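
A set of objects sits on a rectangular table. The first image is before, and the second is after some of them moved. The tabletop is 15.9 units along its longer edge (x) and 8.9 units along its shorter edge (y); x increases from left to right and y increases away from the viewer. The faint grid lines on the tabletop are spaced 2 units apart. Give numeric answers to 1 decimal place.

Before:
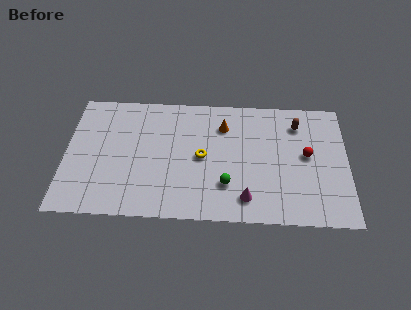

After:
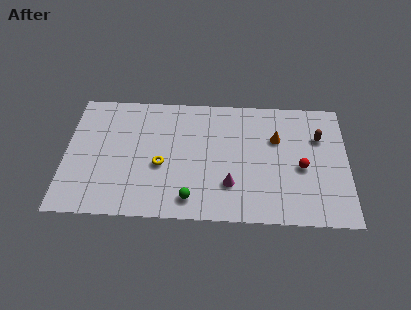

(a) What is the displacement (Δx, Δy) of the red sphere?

(-0.3, -0.9)

From the two frames, the red sphere sits at roughly (13.6, 4.8) before and (13.3, 3.9) after.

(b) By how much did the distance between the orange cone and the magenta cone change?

-1.0

Before: roughly 5.3 units apart; after: 4.3. That's 1.0 units closer together.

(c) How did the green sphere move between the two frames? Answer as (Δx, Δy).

(-2.0, -1.1)

The green sphere started near (9.1, 2.5) and ended near (7.1, 1.4).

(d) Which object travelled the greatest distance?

the orange cone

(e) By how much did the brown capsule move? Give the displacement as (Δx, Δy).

(1.2, -0.9)

The brown capsule started near (13.1, 7.0) and ended near (14.3, 6.1).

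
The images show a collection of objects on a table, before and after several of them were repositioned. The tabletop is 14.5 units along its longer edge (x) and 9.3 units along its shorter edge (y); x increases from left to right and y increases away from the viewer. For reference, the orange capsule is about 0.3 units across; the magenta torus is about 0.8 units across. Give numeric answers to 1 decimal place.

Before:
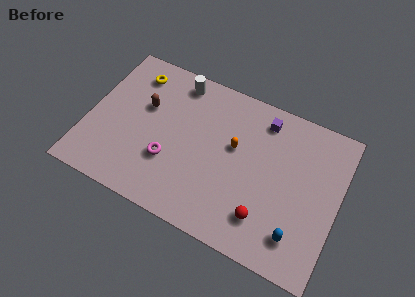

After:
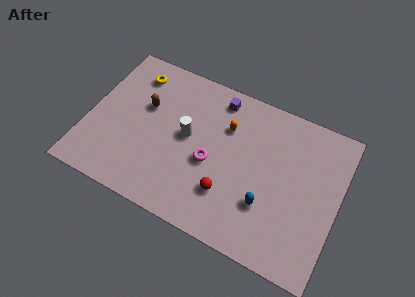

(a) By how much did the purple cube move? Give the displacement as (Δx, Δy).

(-2.7, 0.2)

The purple cube started near (9.8, 7.8) and ended near (7.1, 8.0).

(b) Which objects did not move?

the brown capsule and the yellow torus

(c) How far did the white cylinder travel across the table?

3.3

The white cylinder moved from about (4.7, 8.1) to (5.7, 5.0), a distance of √(1.0² + 3.1²) ≈ 3.3.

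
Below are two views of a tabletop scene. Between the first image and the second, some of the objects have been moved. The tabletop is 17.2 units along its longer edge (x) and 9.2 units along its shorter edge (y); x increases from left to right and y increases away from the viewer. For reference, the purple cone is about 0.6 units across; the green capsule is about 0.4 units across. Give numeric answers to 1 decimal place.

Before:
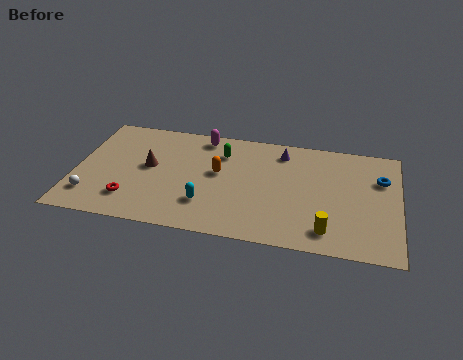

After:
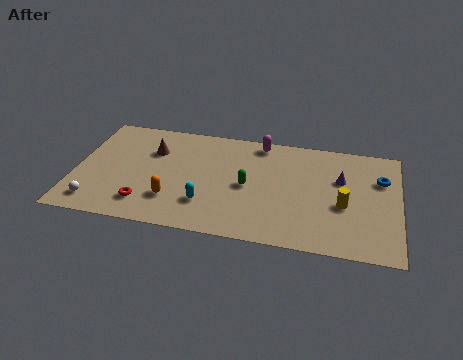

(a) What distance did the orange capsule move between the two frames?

3.5

From (7.6, 5.2) to (5.3, 2.5), the orange capsule covered √(2.3² + 2.7²) ≈ 3.5 units.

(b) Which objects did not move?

the blue torus and the cyan capsule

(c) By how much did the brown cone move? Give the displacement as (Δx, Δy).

(0.1, 1.4)

The brown cone was at about (3.9, 5.0) and moved to about (4.0, 6.4).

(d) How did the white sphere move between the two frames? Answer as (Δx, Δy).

(0.3, -0.5)

The white sphere was at about (1.0, 2.0) and moved to about (1.3, 1.5).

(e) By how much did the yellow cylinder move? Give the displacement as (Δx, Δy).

(0.8, 2.2)

From the two frames, the yellow cylinder sits at roughly (13.5, 1.6) before and (14.3, 3.8) after.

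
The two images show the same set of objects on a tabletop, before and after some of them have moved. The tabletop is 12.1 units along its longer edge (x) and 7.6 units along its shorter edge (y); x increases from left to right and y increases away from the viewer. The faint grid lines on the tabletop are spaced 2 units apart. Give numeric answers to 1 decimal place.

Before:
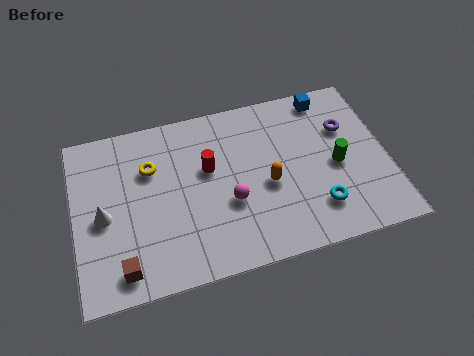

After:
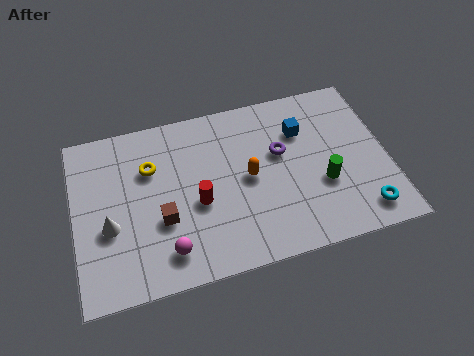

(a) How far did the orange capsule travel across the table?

0.9

The orange capsule moved from about (7.4, 3.3) to (6.7, 3.8), a distance of √(0.7² + 0.5²) ≈ 0.9.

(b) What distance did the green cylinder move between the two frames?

0.9

From (10.1, 3.5) to (9.5, 2.8), the green cylinder covered √(0.6² + 0.7²) ≈ 0.9 units.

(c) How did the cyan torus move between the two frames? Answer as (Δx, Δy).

(1.7, -0.6)

The cyan torus started near (9.2, 1.8) and ended near (10.9, 1.2).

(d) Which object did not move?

the yellow torus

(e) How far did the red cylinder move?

1.5

The red cylinder was near (5.2, 4.6) before and (4.7, 3.2) after, so it travelled √(0.5² + 1.4²) ≈ 1.5 units.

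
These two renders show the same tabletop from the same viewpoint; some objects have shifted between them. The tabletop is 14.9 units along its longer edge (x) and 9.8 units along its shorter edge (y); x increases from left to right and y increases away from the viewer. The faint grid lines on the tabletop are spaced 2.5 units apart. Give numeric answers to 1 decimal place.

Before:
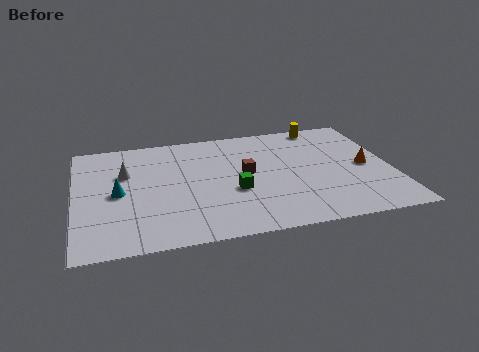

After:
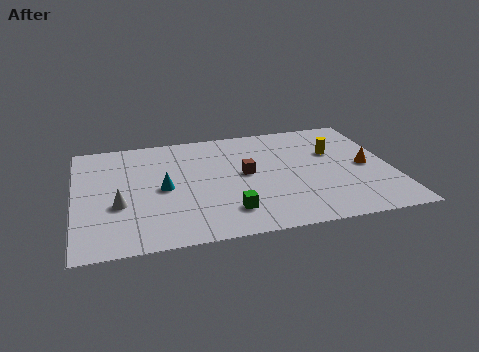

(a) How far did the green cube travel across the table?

1.7

The green cube moved from about (7.4, 3.8) to (7.0, 2.1), a distance of √(0.4² + 1.7²) ≈ 1.7.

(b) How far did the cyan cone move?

2.1

From (2.0, 4.7) to (4.1, 4.7), the cyan cone covered √(2.1² + 0.0²) ≈ 2.1 units.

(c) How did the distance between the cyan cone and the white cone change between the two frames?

+0.6

The distance was about 1.7 in the first image and 2.3 in the second, so they moved 0.6 units further apart.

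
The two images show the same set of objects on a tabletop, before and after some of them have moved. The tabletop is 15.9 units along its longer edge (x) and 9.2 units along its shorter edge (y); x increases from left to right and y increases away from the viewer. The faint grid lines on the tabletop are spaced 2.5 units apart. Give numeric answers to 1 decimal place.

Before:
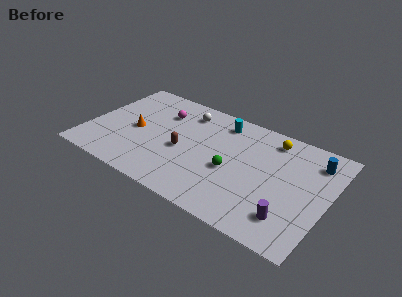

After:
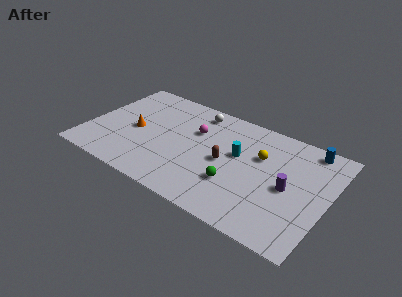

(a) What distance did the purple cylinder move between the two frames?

2.3

The purple cylinder moved from about (13.8, 2.0) to (13.4, 4.3), a distance of √(0.4² + 2.3²) ≈ 2.3.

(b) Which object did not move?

the orange cone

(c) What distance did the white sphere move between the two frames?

0.8

The white sphere moved from about (6.0, 7.5) to (6.7, 7.9), a distance of √(0.7² + 0.4²) ≈ 0.8.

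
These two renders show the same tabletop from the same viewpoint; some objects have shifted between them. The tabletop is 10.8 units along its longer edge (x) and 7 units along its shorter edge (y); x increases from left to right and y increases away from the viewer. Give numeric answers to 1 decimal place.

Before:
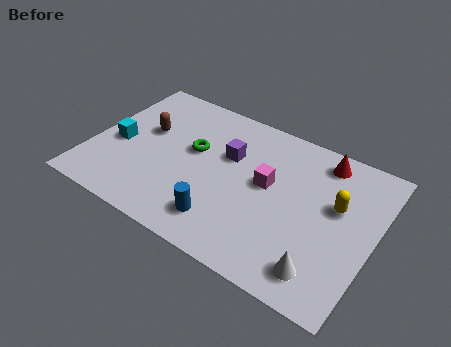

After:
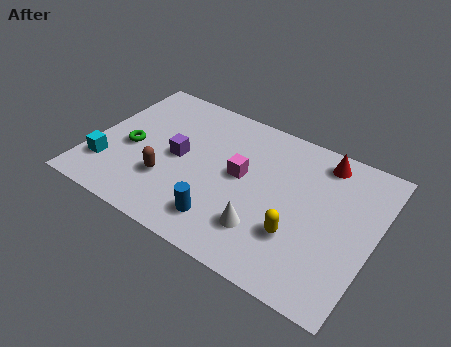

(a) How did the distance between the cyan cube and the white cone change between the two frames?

-2.3

The distance was about 8.4 in the first image and 6.1 in the second, so they moved 2.3 units closer together.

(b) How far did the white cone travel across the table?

2.4

The white cone moved from about (9.2, 1.2) to (6.9, 1.8), a distance of √(2.3² + 0.6²) ≈ 2.4.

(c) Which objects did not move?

the blue cylinder and the red cone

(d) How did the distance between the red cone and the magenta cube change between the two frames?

+0.8

The distance was about 2.8 in the first image and 3.6 in the second, so they moved 0.8 units further apart.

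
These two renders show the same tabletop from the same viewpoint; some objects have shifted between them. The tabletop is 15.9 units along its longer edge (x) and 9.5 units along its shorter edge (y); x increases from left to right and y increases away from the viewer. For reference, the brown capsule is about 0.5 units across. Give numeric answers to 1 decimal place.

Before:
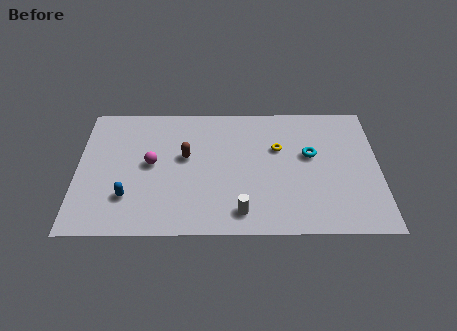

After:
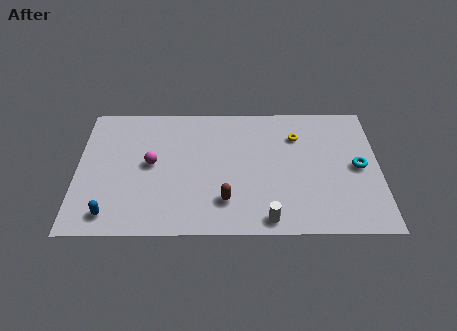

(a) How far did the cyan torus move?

2.7

The cyan torus was near (12.3, 5.6) before and (14.8, 4.7) after, so it travelled √(2.5² + 0.9²) ≈ 2.7 units.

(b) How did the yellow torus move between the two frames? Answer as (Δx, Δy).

(1.0, 0.9)

The yellow torus started near (10.6, 6.1) and ended near (11.6, 7.0).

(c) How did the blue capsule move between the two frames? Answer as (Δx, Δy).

(-0.9, -1.2)

The blue capsule started near (2.7, 2.6) and ended near (1.8, 1.4).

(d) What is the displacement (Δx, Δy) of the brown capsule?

(2.1, -3.2)

The brown capsule was at about (5.7, 5.5) and moved to about (7.8, 2.3).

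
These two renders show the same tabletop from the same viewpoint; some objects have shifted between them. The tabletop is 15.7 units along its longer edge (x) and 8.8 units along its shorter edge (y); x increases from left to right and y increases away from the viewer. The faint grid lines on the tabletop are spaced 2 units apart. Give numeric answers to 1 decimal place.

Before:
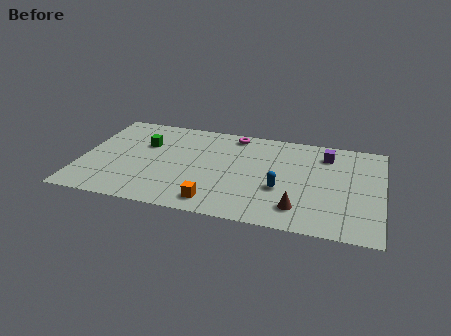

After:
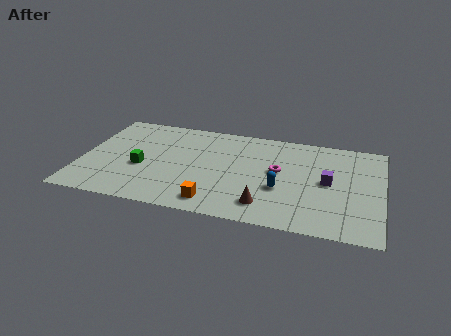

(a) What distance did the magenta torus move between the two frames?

3.8

The magenta torus moved from about (7.8, 7.8) to (10.3, 4.9), a distance of √(2.5² + 2.9²) ≈ 3.8.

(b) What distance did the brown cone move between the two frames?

1.7

The brown cone was near (11.5, 1.8) before and (9.8, 1.7) after, so it travelled √(1.7² + 0.1²) ≈ 1.7 units.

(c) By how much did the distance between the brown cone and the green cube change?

-2.3

The distance was about 9.2 in the first image and 6.9 in the second, so they moved 2.3 units closer together.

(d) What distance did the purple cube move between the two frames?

2.5

The purple cube was near (12.7, 7.0) before and (12.9, 4.5) after, so it travelled √(0.2² + 2.5²) ≈ 2.5 units.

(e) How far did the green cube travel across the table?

2.2

The green cube moved from about (3.2, 5.8) to (3.2, 3.6), a distance of √(0.0² + 2.2²) ≈ 2.2.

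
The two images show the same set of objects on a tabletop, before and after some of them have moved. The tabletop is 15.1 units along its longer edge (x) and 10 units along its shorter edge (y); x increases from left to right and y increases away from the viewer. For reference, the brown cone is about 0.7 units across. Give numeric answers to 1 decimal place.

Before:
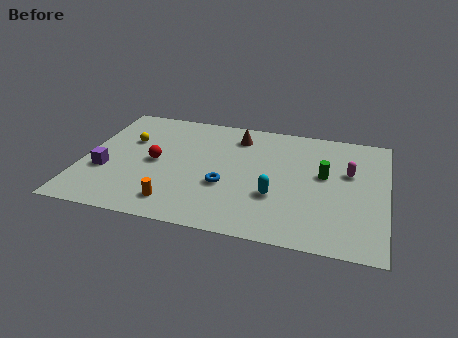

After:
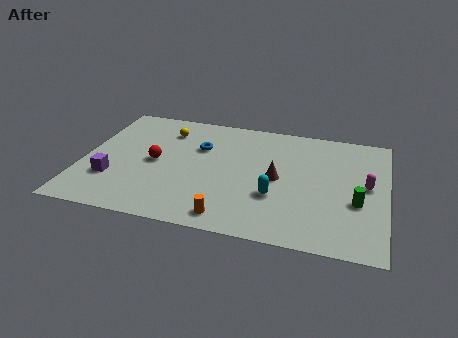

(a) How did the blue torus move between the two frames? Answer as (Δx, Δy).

(-1.5, 3.0)

The blue torus was at about (7.2, 3.7) and moved to about (5.7, 6.7).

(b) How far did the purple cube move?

0.7

The purple cube was near (1.2, 3.6) before and (1.6, 3.0) after, so it travelled √(0.4² + 0.6²) ≈ 0.7 units.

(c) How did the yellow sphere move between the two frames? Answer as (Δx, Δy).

(1.8, 1.3)

From the two frames, the yellow sphere sits at roughly (2.1, 6.5) before and (3.9, 7.8) after.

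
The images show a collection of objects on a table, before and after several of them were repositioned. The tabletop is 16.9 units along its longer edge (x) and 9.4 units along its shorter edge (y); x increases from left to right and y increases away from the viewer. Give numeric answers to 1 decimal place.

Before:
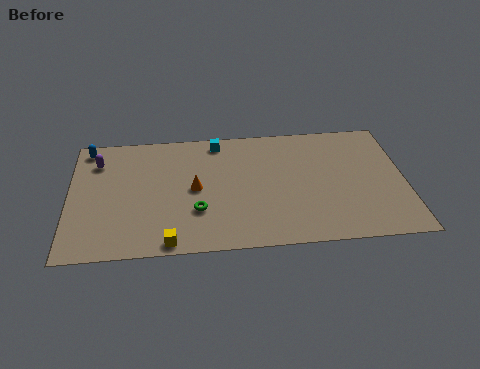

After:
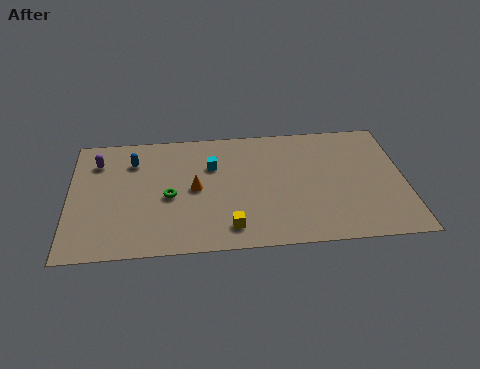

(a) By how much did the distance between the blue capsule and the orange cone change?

-2.6

Before: roughly 6.5 units apart; after: 3.9. That's 2.6 units closer together.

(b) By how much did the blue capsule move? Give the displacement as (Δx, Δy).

(2.3, -1.2)

The blue capsule was at about (0.9, 8.3) and moved to about (3.2, 7.1).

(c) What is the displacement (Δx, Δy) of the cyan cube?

(-0.3, -1.9)

From the two frames, the cyan cube sits at roughly (7.5, 8.3) before and (7.2, 6.4) after.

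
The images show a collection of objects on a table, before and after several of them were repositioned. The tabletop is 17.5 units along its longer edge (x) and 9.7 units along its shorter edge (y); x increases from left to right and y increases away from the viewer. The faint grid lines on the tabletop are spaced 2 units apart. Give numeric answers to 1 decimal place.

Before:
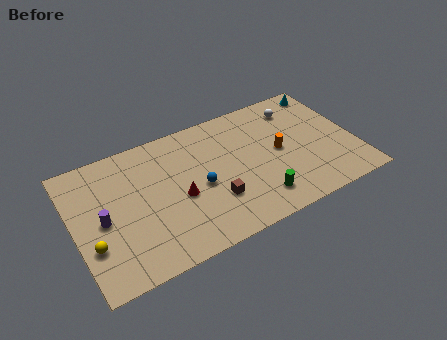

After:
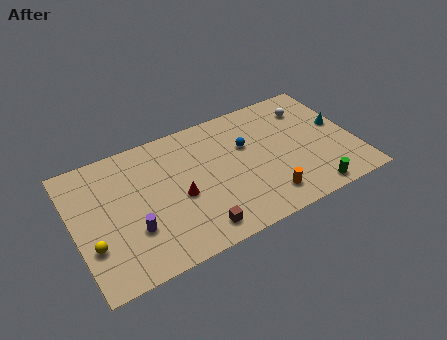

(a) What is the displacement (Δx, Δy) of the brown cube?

(-1.3, -1.6)

From the two frames, the brown cube sits at roughly (8.4, 3.0) before and (7.1, 1.4) after.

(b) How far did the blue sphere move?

3.7

The blue sphere moved from about (7.7, 4.4) to (10.9, 6.2), a distance of √(3.2² + 1.8²) ≈ 3.7.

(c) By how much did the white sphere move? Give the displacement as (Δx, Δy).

(0.7, -0.3)

The white sphere was at about (14.4, 7.8) and moved to about (15.1, 7.5).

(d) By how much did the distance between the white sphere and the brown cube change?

+2.4

Before: roughly 7.7 units apart; after: 10.1. That's 2.4 units further apart.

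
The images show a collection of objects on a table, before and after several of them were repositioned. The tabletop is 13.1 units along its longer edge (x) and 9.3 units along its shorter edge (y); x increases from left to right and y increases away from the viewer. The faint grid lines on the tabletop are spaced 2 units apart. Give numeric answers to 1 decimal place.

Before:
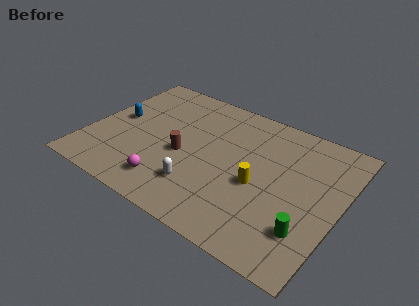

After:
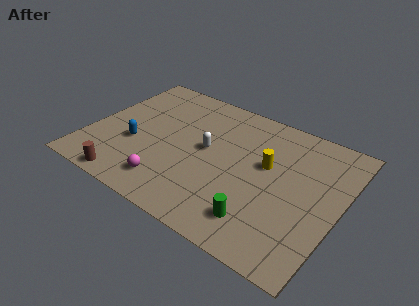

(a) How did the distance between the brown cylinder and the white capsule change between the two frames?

+3.3

They were about 2.1 units apart before and 5.4 after — 3.3 units further apart.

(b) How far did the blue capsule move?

1.8

The blue capsule was near (1.3, 4.9) before and (2.5, 3.5) after, so it travelled √(1.2² + 1.4²) ≈ 1.8 units.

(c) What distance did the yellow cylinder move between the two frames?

1.5

From (9.0, 4.0) to (9.2, 5.5), the yellow cylinder covered √(0.2² + 1.5²) ≈ 1.5 units.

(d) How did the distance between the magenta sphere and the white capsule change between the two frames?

+2.0

Before: roughly 1.6 units apart; after: 3.6. That's 2.0 units further apart.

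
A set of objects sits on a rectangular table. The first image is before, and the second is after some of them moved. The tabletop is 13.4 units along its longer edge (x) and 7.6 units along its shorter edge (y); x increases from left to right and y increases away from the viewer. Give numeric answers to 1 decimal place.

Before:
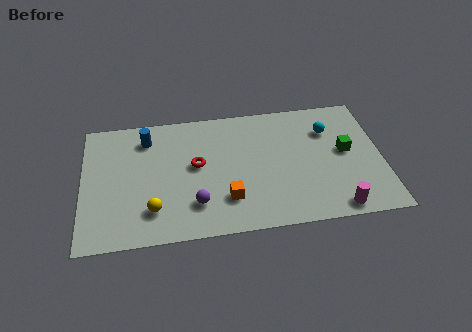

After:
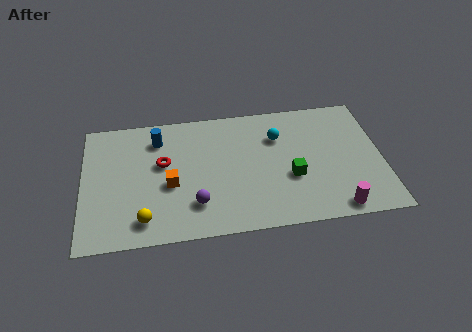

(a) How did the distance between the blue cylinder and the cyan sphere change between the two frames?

-2.8

They were about 8.2 units apart before and 5.4 after — 2.8 units closer together.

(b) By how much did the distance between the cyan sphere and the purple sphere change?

-1.9

They were about 7.1 units apart before and 5.2 after — 1.9 units closer together.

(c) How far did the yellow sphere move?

0.6

The yellow sphere was near (3.1, 1.8) before and (2.7, 1.3) after, so it travelled √(0.4² + 0.5²) ≈ 0.6 units.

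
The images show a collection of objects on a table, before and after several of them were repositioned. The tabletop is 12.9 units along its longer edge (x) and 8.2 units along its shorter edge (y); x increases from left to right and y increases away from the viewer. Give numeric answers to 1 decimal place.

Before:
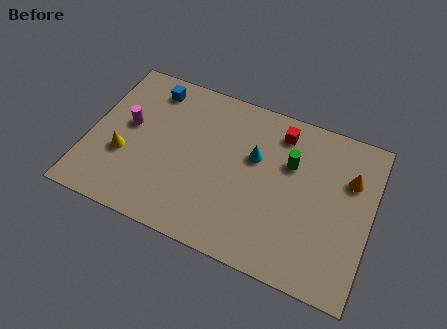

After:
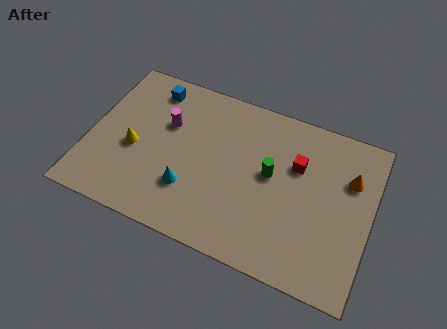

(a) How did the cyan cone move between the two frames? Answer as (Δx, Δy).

(-2.7, -2.7)

From the two frames, the cyan cone sits at roughly (7.5, 5.1) before and (4.8, 2.4) after.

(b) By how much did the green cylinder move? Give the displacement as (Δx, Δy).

(-0.8, -0.9)

The green cylinder was at about (9.1, 5.4) and moved to about (8.3, 4.5).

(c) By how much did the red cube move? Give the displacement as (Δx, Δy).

(0.9, -1.4)

From the two frames, the red cube sits at roughly (8.5, 6.8) before and (9.4, 5.4) after.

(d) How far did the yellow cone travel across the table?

0.6

The yellow cone moved from about (1.7, 3.0) to (2.1, 3.5), a distance of √(0.4² + 0.5²) ≈ 0.6.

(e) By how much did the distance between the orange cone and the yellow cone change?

-0.5

Before: roughly 10.4 units apart; after: 9.9. That's 0.5 units closer together.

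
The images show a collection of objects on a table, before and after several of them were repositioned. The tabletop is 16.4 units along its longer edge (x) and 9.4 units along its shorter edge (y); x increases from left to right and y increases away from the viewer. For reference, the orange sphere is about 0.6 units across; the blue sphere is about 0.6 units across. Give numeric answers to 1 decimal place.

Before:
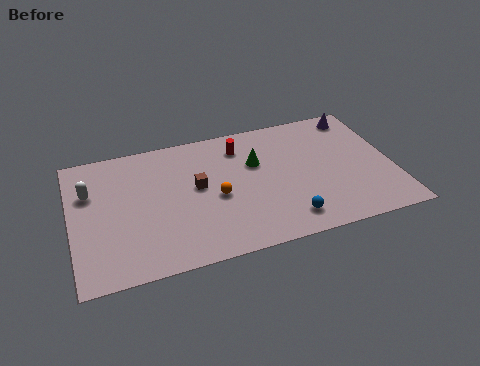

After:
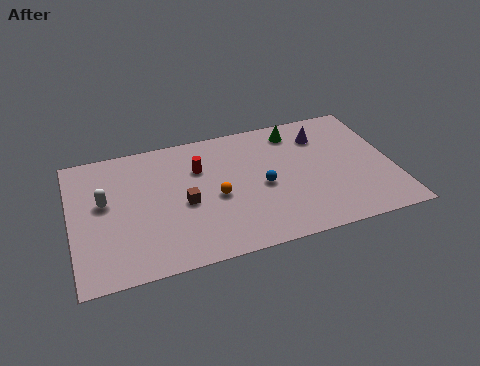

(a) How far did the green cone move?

2.8

From (9.5, 6.1) to (11.7, 7.9), the green cone covered √(2.2² + 1.8²) ≈ 2.8 units.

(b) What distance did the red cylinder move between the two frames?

2.4

The red cylinder was near (8.8, 7.5) before and (6.6, 6.5) after, so it travelled √(2.2² + 1.0²) ≈ 2.4 units.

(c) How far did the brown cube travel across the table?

1.2

From (6.4, 5.2) to (5.7, 4.2), the brown cube covered √(0.7² + 1.0²) ≈ 1.2 units.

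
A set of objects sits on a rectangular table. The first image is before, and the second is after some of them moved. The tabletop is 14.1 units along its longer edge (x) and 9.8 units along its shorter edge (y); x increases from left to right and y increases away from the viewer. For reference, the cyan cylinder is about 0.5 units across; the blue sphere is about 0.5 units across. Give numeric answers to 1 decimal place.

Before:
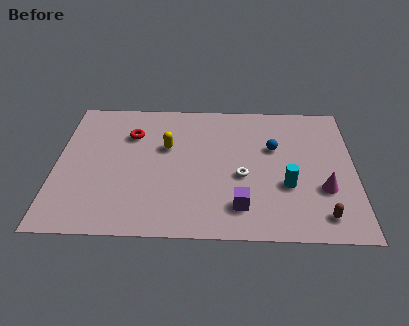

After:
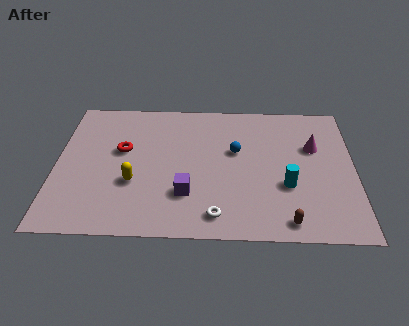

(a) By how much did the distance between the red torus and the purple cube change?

-2.9

Before: roughly 7.2 units apart; after: 4.3. That's 2.9 units closer together.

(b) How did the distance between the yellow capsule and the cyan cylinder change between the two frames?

+0.9

Before: roughly 6.3 units apart; after: 7.2. That's 0.9 units further apart.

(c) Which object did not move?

the cyan cylinder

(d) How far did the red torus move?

1.3

The red torus moved from about (3.5, 7.0) to (3.1, 5.8), a distance of √(0.4² + 1.2²) ≈ 1.3.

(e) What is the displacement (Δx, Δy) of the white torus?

(-1.2, -2.7)

From the two frames, the white torus sits at roughly (8.8, 4.1) before and (7.6, 1.4) after.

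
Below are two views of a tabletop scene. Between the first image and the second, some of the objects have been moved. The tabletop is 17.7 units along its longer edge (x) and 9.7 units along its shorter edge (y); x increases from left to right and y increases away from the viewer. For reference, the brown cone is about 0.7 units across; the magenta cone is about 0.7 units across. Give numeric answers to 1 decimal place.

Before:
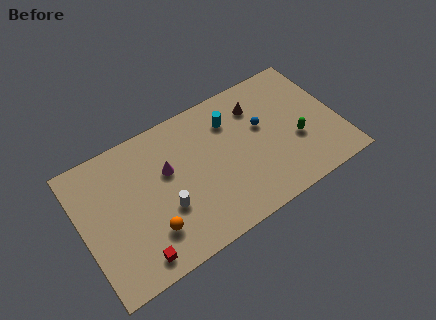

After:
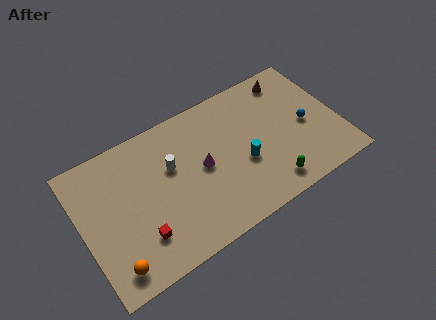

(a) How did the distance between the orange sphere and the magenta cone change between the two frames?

+3.7

They were about 3.9 units apart before and 7.6 after — 3.7 units further apart.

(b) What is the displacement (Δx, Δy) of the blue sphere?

(2.9, -1.3)

The blue sphere started near (12.6, 5.8) and ended near (15.5, 4.5).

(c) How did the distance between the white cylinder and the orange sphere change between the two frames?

+5.0

The distance was about 1.6 in the first image and 6.6 in the second, so they moved 5.0 units further apart.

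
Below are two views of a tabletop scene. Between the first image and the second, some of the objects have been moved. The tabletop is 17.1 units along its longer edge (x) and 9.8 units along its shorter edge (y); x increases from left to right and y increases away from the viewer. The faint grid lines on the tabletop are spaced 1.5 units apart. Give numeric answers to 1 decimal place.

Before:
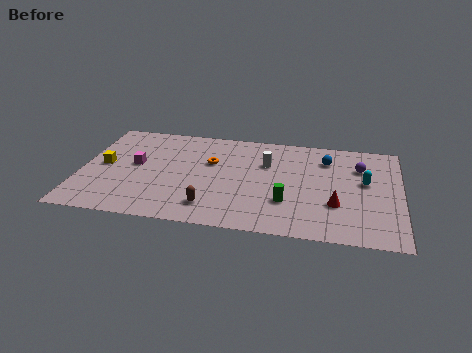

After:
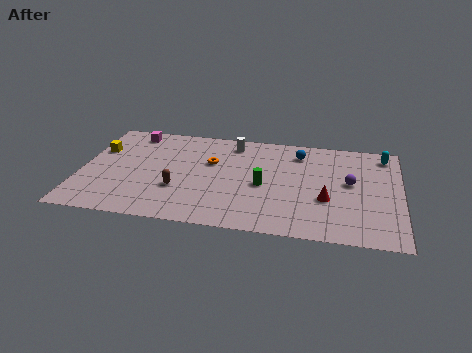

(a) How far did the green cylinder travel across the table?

1.9

From (11.1, 3.0) to (9.8, 4.4), the green cylinder covered √(1.3² + 1.4²) ≈ 1.9 units.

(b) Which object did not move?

the orange torus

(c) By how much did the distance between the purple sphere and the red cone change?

-1.8

They were about 4.0 units apart before and 2.2 after — 1.8 units closer together.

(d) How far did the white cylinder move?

2.5

The white cylinder moved from about (9.9, 6.6) to (8.0, 8.3), a distance of √(1.9² + 1.7²) ≈ 2.5.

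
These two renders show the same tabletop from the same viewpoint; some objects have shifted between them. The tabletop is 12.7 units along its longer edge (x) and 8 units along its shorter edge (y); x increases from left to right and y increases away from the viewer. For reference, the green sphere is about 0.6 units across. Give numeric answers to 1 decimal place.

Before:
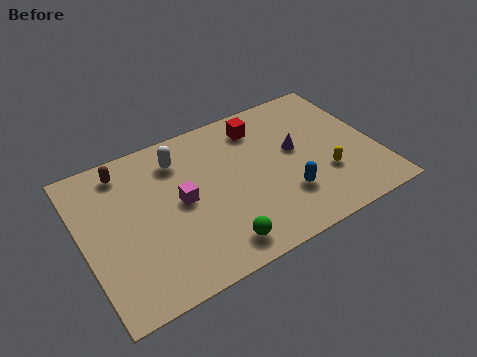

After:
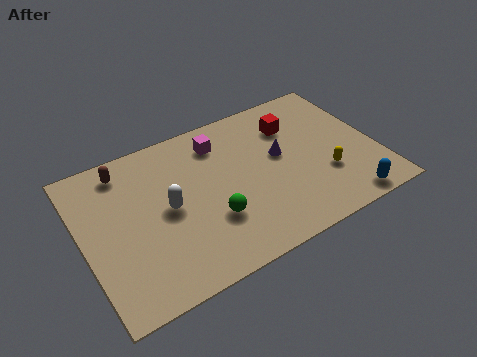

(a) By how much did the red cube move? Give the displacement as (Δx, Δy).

(1.4, -0.6)

The red cube was at about (8.0, 6.5) and moved to about (9.4, 5.9).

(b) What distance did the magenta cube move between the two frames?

3.0

The magenta cube moved from about (4.2, 4.1) to (6.2, 6.4), a distance of √(2.0² + 2.3²) ≈ 3.0.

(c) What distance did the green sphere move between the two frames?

1.4

From (5.3, 1.2) to (5.3, 2.6), the green sphere covered √(0.0² + 1.4²) ≈ 1.4 units.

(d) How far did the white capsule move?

2.4

The white capsule was near (4.4, 6.3) before and (3.6, 4.0) after, so it travelled √(0.8² + 2.3²) ≈ 2.4 units.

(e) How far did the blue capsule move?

2.8

The blue capsule was near (8.5, 2.3) before and (10.9, 0.8) after, so it travelled √(2.4² + 1.5²) ≈ 2.8 units.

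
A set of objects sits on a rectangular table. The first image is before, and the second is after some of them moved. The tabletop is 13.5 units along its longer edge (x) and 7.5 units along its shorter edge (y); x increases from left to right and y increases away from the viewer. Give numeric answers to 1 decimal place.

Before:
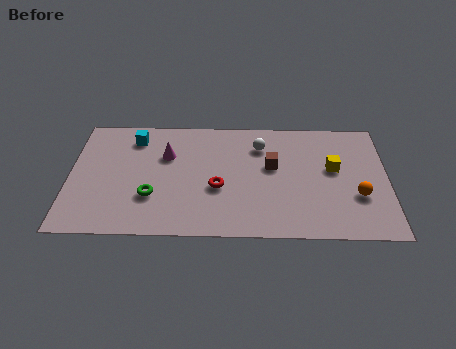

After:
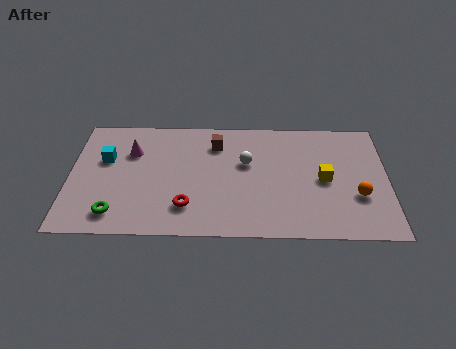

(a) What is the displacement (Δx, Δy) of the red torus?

(-1.3, -1.2)

From the two frames, the red torus sits at roughly (6.3, 3.0) before and (5.0, 1.8) after.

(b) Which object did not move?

the orange sphere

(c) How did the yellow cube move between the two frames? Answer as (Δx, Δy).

(-0.4, -0.7)

From the two frames, the yellow cube sits at roughly (11.2, 4.3) before and (10.8, 3.6) after.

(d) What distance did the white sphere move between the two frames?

1.3

From (8.1, 5.7) to (7.5, 4.6), the white sphere covered √(0.6² + 1.1²) ≈ 1.3 units.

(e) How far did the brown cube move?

2.8

From (8.6, 4.4) to (6.2, 5.8), the brown cube covered √(2.4² + 1.4²) ≈ 2.8 units.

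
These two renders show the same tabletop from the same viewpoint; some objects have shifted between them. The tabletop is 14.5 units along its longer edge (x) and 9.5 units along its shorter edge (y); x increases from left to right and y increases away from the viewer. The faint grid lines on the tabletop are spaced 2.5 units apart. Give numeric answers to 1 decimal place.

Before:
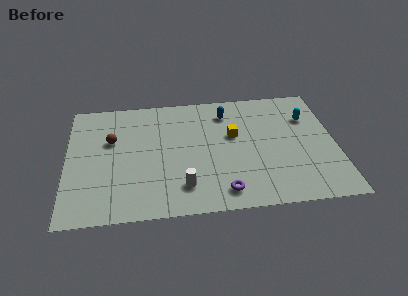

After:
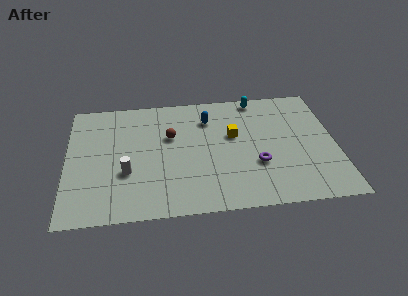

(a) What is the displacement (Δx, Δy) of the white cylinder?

(-3.0, 1.4)

From the two frames, the white cylinder sits at roughly (6.2, 2.0) before and (3.2, 3.4) after.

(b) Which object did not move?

the yellow cube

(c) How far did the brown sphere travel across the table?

3.2

From (2.4, 6.0) to (5.6, 6.0), the brown sphere covered √(3.2² + 0.0²) ≈ 3.2 units.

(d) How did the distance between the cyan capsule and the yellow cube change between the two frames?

-1.0

Before: roughly 4.2 units apart; after: 3.2. That's 1.0 units closer together.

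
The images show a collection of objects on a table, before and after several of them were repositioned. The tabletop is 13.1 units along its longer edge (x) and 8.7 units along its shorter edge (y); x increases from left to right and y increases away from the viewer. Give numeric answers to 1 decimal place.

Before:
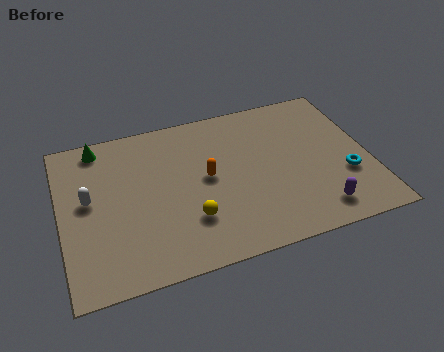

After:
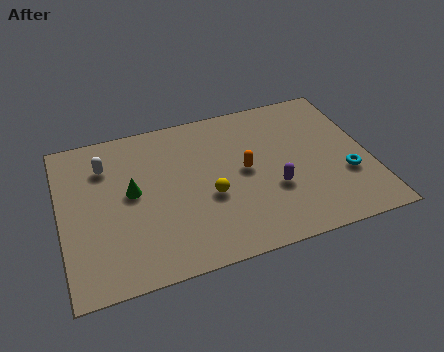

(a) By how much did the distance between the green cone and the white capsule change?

-0.9

Before: roughly 3.0 units apart; after: 2.1. That's 0.9 units closer together.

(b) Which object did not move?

the cyan torus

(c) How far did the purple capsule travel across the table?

2.4

From (10.6, 1.4) to (8.9, 3.1), the purple capsule covered √(1.7² + 1.7²) ≈ 2.4 units.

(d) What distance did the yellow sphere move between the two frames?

1.3

The yellow sphere was near (5.3, 2.5) before and (6.2, 3.5) after, so it travelled √(0.9² + 1.0²) ≈ 1.3 units.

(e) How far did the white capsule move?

1.9

The white capsule moved from about (1.2, 4.8) to (2.0, 6.5), a distance of √(0.8² + 1.7²) ≈ 1.9.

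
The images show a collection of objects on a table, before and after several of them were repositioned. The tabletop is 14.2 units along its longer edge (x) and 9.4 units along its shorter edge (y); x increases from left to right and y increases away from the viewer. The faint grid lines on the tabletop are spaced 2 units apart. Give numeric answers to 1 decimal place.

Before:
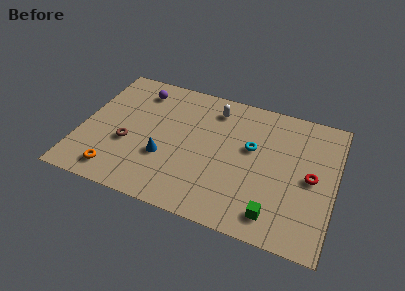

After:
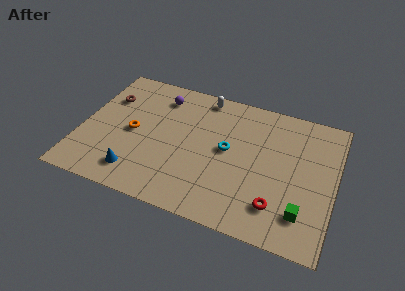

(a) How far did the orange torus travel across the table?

3.2

The orange torus was near (2.3, 1.4) before and (2.9, 4.5) after, so it travelled √(0.6² + 3.1²) ≈ 3.2 units.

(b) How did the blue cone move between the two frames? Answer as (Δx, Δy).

(-1.4, -1.6)

The blue cone was at about (4.8, 3.3) and moved to about (3.4, 1.7).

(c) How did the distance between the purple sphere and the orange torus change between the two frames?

-3.0

The distance was about 6.3 in the first image and 3.3 in the second, so they moved 3.0 units closer together.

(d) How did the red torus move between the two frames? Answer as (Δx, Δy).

(-1.7, -2.5)

The red torus started near (12.9, 4.6) and ended near (11.2, 2.1).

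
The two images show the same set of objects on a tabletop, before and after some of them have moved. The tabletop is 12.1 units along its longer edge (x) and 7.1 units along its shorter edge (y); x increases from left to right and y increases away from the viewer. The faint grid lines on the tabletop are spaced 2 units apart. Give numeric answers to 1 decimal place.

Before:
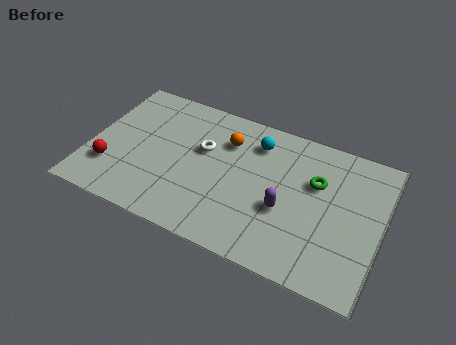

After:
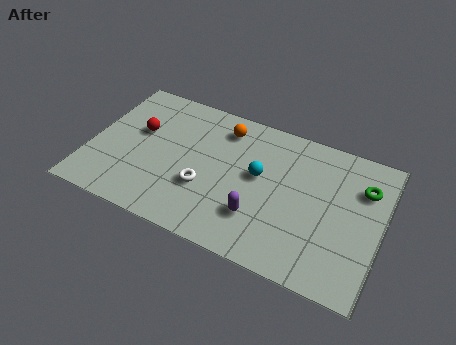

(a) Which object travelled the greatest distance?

the red sphere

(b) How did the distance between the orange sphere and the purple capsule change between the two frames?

+0.6

Before: roughly 3.6 units apart; after: 4.2. That's 0.6 units further apart.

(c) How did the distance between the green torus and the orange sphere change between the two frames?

+2.1

Before: roughly 3.8 units apart; after: 5.9. That's 2.1 units further apart.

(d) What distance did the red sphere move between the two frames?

2.5

From (1.0, 2.0) to (1.9, 4.3), the red sphere covered √(0.9² + 2.3²) ≈ 2.5 units.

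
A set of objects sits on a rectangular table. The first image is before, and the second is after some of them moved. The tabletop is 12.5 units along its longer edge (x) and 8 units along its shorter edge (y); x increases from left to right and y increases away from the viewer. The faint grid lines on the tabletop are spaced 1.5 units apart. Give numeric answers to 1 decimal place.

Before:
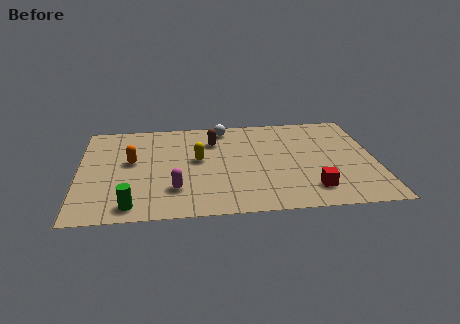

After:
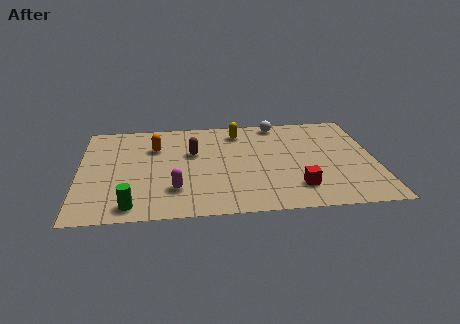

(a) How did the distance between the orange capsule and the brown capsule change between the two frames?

-2.1

They were about 3.8 units apart before and 1.7 after — 2.1 units closer together.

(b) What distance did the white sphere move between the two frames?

2.3

From (6.2, 7.0) to (8.5, 7.2), the white sphere covered √(2.3² + 0.2²) ≈ 2.3 units.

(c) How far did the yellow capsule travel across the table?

2.8

From (5.0, 4.4) to (6.8, 6.6), the yellow capsule covered √(1.8² + 2.2²) ≈ 2.8 units.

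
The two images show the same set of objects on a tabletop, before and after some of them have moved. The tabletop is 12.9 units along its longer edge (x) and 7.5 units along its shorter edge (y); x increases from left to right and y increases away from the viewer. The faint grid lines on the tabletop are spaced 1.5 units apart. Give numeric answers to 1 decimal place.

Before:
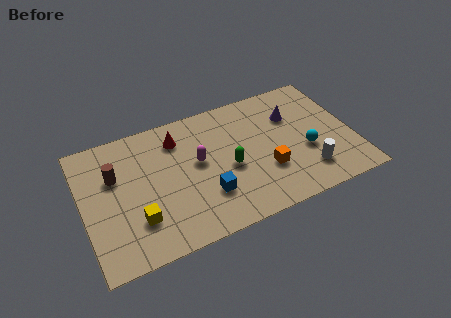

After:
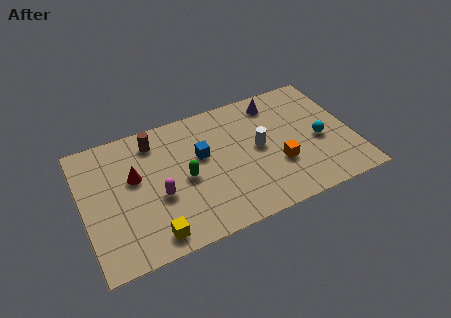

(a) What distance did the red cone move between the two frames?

2.6

The red cone moved from about (4.7, 5.9) to (2.5, 4.5), a distance of √(2.2² + 1.4²) ≈ 2.6.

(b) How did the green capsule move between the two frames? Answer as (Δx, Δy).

(-2.1, 0.2)

The green capsule started near (6.9, 3.3) and ended near (4.8, 3.5).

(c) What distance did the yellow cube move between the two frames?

1.3

From (2.4, 2.1) to (3.0, 1.0), the yellow cube covered √(0.6² + 1.1²) ≈ 1.3 units.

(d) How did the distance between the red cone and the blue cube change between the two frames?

-0.6

Before: roughly 3.8 units apart; after: 3.2. That's 0.6 units closer together.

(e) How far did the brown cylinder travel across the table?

2.4

From (1.6, 4.9) to (3.6, 6.2), the brown cylinder covered √(2.0² + 1.3²) ≈ 2.4 units.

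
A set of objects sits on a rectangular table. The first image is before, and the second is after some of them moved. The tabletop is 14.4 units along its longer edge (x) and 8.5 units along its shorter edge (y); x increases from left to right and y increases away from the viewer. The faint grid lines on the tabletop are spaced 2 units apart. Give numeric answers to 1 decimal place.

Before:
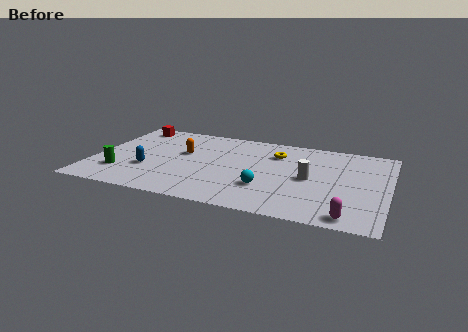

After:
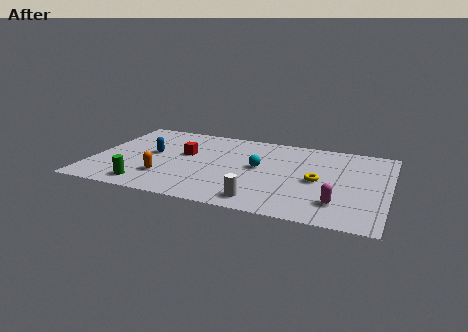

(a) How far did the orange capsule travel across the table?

2.9

The orange capsule was near (4.3, 5.1) before and (3.7, 2.3) after, so it travelled √(0.6² + 2.8²) ≈ 2.9 units.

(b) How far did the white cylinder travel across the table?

3.6

From (10.6, 4.1) to (8.5, 1.2), the white cylinder covered √(2.1² + 2.9²) ≈ 3.6 units.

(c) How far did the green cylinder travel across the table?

1.7

From (1.5, 2.2) to (2.9, 1.2), the green cylinder covered √(1.4² + 1.0²) ≈ 1.7 units.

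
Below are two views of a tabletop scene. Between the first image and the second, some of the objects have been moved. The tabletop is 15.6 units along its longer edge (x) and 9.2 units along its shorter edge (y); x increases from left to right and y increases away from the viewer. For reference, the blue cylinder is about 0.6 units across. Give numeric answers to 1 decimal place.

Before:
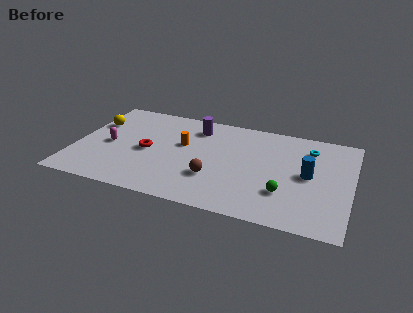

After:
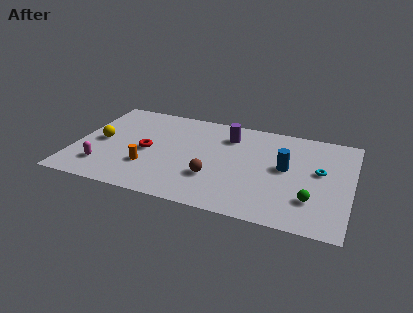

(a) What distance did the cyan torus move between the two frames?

2.1

The cyan torus moved from about (13.1, 7.2) to (13.8, 5.2), a distance of √(0.7² + 2.0²) ≈ 2.1.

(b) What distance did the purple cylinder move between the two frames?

1.9

The purple cylinder moved from about (6.6, 7.4) to (8.5, 7.1), a distance of √(1.9² + 0.3²) ≈ 1.9.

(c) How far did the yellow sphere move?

1.8

The yellow sphere was near (0.9, 6.2) before and (1.4, 4.5) after, so it travelled √(0.5² + 1.7²) ≈ 1.8 units.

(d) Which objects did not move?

the red torus and the brown sphere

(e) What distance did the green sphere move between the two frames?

1.5

The green sphere moved from about (12.0, 2.7) to (13.5, 2.5), a distance of √(1.5² + 0.2²) ≈ 1.5.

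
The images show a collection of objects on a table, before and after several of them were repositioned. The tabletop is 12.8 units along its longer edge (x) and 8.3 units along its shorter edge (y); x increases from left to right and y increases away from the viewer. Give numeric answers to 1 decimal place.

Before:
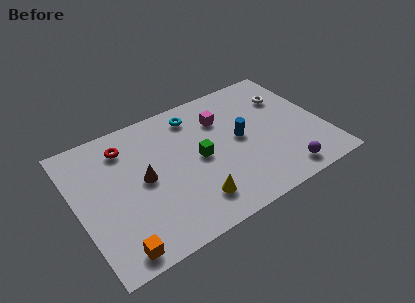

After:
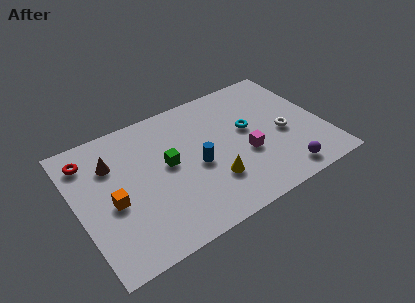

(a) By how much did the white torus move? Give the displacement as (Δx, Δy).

(-0.6, -2.3)

The white torus was at about (11.3, 5.9) and moved to about (10.7, 3.6).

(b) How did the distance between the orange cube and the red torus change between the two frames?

-2.6

The distance was about 5.8 in the first image and 3.2 in the second, so they moved 2.6 units closer together.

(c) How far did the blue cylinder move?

2.5

The blue cylinder was near (8.5, 4.3) before and (6.1, 3.7) after, so it travelled √(2.4² + 0.6²) ≈ 2.5 units.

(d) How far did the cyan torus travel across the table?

3.3

The cyan torus was near (6.5, 6.9) before and (9.0, 4.7) after, so it travelled √(2.5² + 2.2²) ≈ 3.3 units.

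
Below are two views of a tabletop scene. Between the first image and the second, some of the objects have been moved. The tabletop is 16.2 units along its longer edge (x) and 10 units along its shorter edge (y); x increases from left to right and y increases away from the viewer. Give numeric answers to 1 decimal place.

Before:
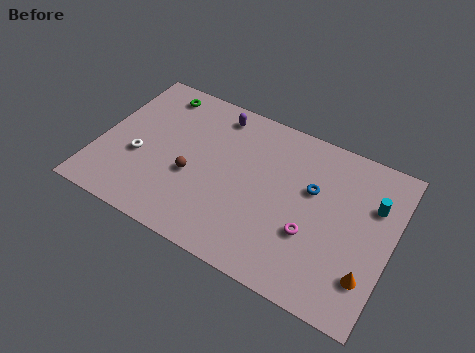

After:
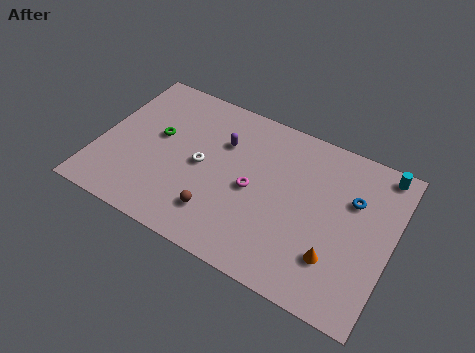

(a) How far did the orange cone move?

1.8

The orange cone was near (15.2, 2.5) before and (13.4, 2.7) after, so it travelled √(1.8² + 0.2²) ≈ 1.8 units.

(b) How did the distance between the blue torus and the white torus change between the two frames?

-1.3

They were about 9.7 units apart before and 8.4 after — 1.3 units closer together.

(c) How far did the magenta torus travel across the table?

3.6

From (12.0, 3.5) to (8.6, 4.7), the magenta torus covered √(3.4² + 1.2²) ≈ 3.6 units.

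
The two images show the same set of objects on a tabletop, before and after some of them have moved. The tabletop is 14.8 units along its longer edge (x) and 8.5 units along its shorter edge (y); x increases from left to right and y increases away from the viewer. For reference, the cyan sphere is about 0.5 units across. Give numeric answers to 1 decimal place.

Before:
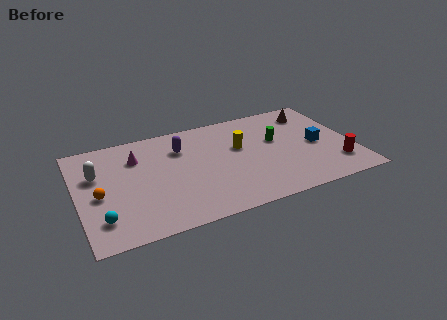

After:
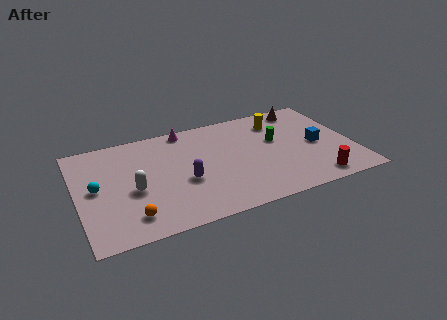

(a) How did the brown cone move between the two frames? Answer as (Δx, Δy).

(-0.4, 0.5)

The brown cone was at about (13.0, 6.9) and moved to about (12.6, 7.4).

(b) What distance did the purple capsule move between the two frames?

2.8

From (5.7, 6.2) to (5.6, 3.4), the purple capsule covered √(0.1² + 2.8²) ≈ 2.8 units.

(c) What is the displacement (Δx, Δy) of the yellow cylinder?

(2.3, 1.5)

The yellow cylinder was at about (8.8, 5.2) and moved to about (11.1, 6.7).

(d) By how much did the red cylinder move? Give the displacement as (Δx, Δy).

(-1.3, -0.9)

The red cylinder started near (13.7, 2.0) and ended near (12.4, 1.1).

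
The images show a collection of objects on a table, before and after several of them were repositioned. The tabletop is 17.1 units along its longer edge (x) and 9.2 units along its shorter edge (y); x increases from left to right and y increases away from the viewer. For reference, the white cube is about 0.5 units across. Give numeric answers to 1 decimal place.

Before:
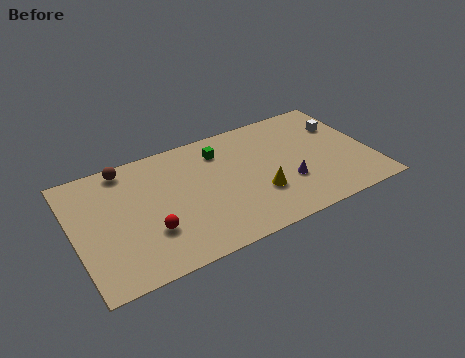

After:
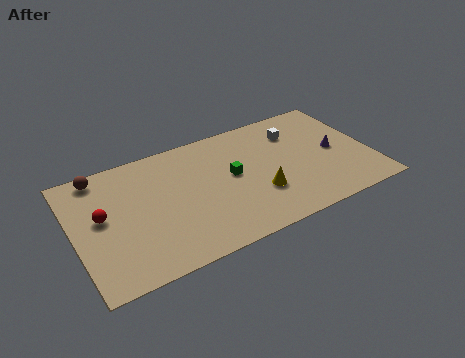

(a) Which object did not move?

the yellow cone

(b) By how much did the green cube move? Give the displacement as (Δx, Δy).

(0.4, -2.2)

The green cube was at about (8.7, 7.2) and moved to about (9.1, 5.0).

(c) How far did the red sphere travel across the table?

3.3

The red sphere moved from about (4.1, 2.9) to (1.6, 5.1), a distance of √(2.5² + 2.2²) ≈ 3.3.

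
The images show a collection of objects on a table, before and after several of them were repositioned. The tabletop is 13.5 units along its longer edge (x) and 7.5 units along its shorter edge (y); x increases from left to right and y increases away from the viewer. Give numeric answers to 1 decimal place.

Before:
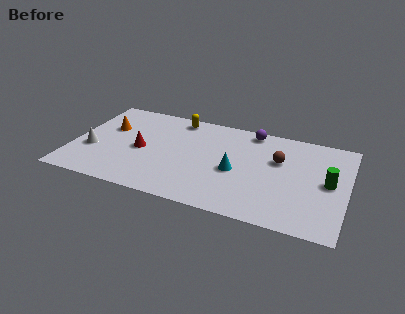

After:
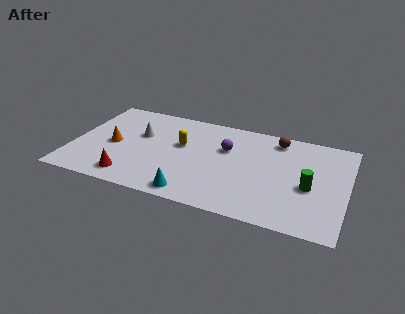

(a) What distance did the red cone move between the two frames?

2.3

The red cone moved from about (3.4, 3.5) to (3.1, 1.2), a distance of √(0.3² + 2.3²) ≈ 2.3.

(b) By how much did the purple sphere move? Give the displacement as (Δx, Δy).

(-1.1, -1.8)

The purple sphere was at about (8.6, 6.7) and moved to about (7.5, 4.9).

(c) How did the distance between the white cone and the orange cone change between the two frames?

-0.4

The distance was about 2.1 in the first image and 1.7 in the second, so they moved 0.4 units closer together.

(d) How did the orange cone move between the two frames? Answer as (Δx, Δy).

(0.4, -1.3)

The orange cone started near (1.6, 4.8) and ended near (2.0, 3.5).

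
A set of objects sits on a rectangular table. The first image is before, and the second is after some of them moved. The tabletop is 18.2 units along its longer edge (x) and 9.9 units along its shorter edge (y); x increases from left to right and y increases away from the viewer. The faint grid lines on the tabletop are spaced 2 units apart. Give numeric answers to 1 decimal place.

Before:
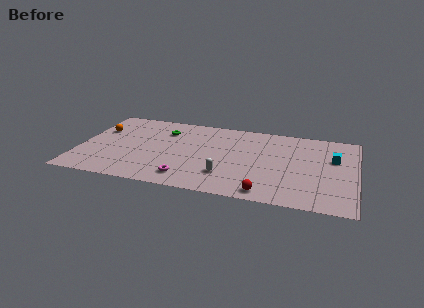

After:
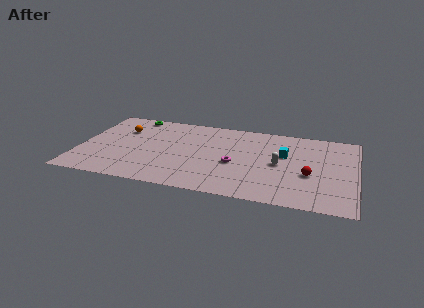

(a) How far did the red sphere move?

3.9

The red sphere moved from about (12.5, 1.1) to (15.2, 3.9), a distance of √(2.7² + 2.8²) ≈ 3.9.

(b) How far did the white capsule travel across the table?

4.0

The white capsule was near (9.8, 2.6) before and (13.2, 4.8) after, so it travelled √(3.4² + 2.2²) ≈ 4.0 units.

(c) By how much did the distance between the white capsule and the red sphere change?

-0.9

Before: roughly 3.1 units apart; after: 2.2. That's 0.9 units closer together.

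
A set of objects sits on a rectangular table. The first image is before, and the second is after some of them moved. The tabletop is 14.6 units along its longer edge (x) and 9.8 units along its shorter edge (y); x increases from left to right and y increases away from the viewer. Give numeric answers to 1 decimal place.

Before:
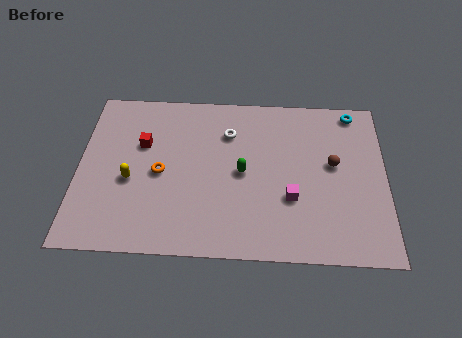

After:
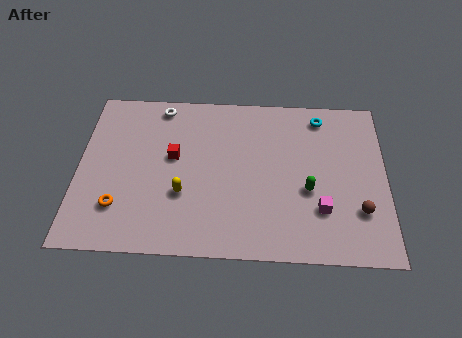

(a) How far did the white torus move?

3.6

The white torus moved from about (7.1, 7.2) to (3.8, 8.7), a distance of √(3.3² + 1.5²) ≈ 3.6.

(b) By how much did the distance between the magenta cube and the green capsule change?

-1.4

They were about 2.7 units apart before and 1.3 after — 1.4 units closer together.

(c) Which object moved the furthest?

the white torus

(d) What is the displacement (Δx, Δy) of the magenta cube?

(1.4, -0.6)

From the two frames, the magenta cube sits at roughly (10.1, 3.4) before and (11.5, 2.8) after.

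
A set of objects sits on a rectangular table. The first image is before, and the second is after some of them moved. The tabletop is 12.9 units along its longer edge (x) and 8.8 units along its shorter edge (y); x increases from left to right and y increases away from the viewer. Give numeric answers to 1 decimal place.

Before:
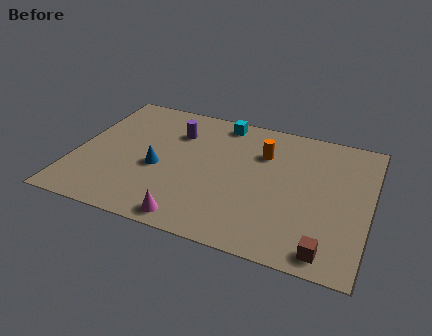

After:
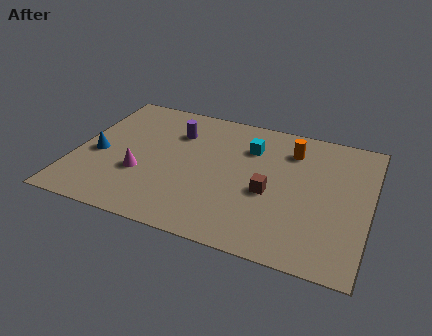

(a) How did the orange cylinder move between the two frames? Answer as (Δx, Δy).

(1.2, 0.6)

From the two frames, the orange cylinder sits at roughly (8.1, 6.2) before and (9.3, 6.8) after.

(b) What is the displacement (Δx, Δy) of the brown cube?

(-2.7, 2.7)

The brown cube was at about (11.3, 1.0) and moved to about (8.6, 3.7).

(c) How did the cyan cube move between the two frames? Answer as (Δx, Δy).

(1.4, -1.4)

The cyan cube was at about (6.1, 7.8) and moved to about (7.5, 6.4).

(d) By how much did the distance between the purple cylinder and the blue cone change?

+1.4

They were about 2.7 units apart before and 4.1 after — 1.4 units further apart.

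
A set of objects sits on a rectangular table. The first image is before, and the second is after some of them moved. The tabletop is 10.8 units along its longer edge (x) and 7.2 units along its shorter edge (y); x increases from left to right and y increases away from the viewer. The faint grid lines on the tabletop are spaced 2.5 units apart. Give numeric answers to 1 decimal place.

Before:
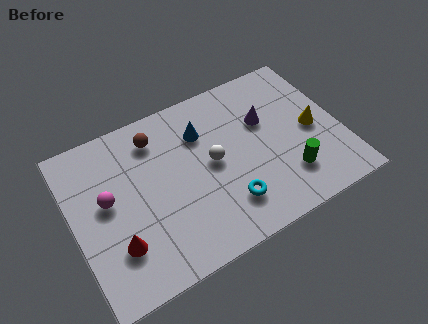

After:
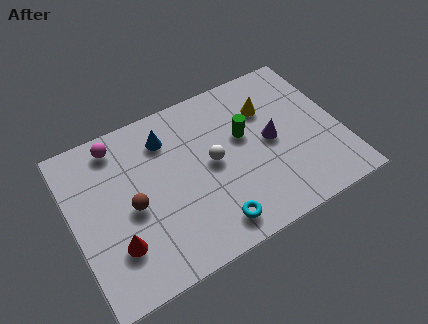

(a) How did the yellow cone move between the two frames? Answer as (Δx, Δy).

(-1.6, 1.7)

The yellow cone was at about (9.7, 3.4) and moved to about (8.1, 5.1).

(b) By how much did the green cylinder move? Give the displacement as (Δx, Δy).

(-1.4, 2.5)

The green cylinder started near (8.4, 1.8) and ended near (7.0, 4.3).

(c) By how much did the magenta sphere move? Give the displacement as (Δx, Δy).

(0.7, 2.2)

The magenta sphere was at about (1.4, 4.0) and moved to about (2.1, 6.2).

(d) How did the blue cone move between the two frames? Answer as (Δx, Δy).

(-1.4, 0.4)

From the two frames, the blue cone sits at roughly (5.4, 5.2) before and (4.0, 5.6) after.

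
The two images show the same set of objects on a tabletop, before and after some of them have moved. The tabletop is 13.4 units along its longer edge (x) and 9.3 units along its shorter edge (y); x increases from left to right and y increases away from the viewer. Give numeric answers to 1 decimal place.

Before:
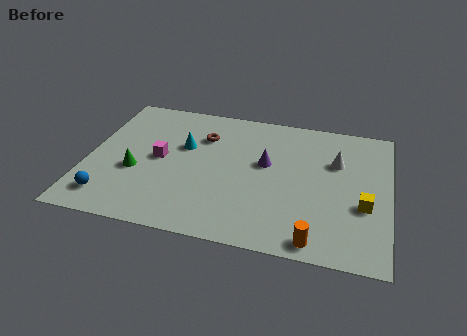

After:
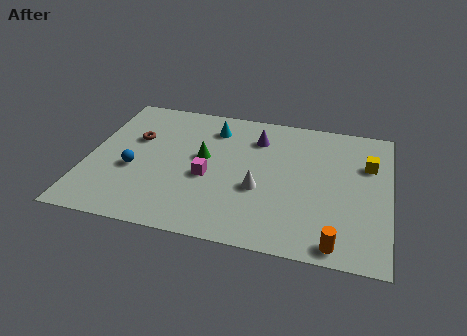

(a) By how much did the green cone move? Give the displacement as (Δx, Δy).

(2.9, 1.6)

From the two frames, the green cone sits at roughly (2.2, 3.6) before and (5.1, 5.2) after.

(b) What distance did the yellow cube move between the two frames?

2.8

The yellow cube was near (12.3, 3.5) before and (12.4, 6.3) after, so it travelled √(0.1² + 2.8²) ≈ 2.8 units.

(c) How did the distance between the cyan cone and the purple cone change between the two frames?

-1.7

They were about 3.7 units apart before and 2.0 after — 1.7 units closer together.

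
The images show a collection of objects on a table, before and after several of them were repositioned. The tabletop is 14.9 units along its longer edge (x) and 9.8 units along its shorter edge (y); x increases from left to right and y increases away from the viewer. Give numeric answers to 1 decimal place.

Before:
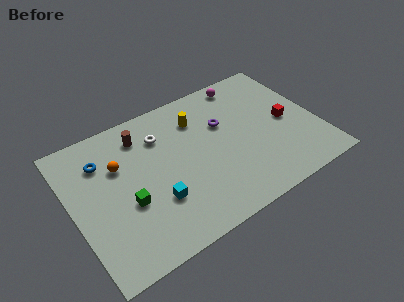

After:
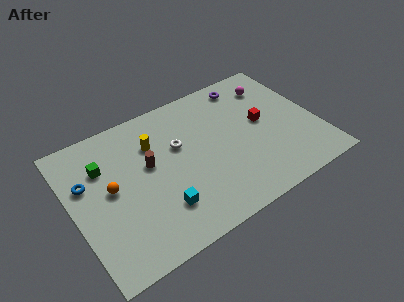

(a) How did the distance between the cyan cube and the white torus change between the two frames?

-0.3

The distance was about 4.3 in the first image and 4.0 in the second, so they moved 0.3 units closer together.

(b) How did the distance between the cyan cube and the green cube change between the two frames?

+3.5

The distance was about 1.7 in the first image and 5.2 in the second, so they moved 3.5 units further apart.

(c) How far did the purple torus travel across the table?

2.9

From (9.4, 6.3) to (11.3, 8.5), the purple torus covered √(1.9² + 2.2²) ≈ 2.9 units.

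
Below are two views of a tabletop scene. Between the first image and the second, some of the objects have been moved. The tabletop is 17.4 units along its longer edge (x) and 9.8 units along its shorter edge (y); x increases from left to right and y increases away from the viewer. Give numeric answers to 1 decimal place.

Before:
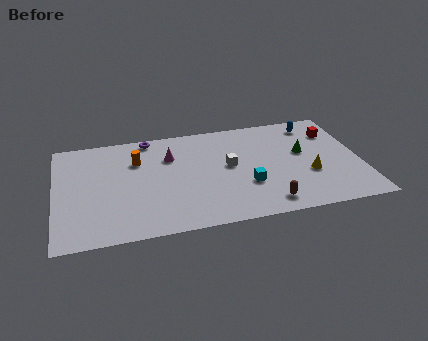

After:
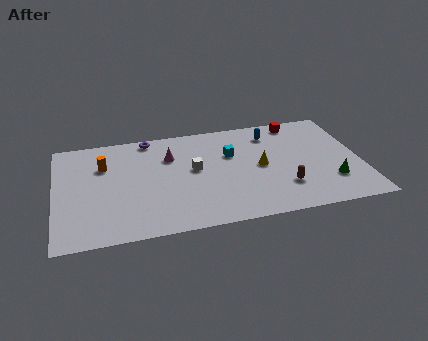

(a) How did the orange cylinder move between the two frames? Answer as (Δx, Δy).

(-1.9, -0.1)

From the two frames, the orange cylinder sits at roughly (4.7, 6.9) before and (2.8, 6.8) after.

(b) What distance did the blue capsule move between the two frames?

2.5

From (15.0, 8.3) to (12.5, 7.9), the blue capsule covered √(2.5² + 0.4²) ≈ 2.5 units.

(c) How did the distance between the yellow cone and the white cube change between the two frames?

-1.0

They were about 4.8 units apart before and 3.8 after — 1.0 units closer together.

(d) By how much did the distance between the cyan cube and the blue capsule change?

-3.7

They were about 6.5 units apart before and 2.8 after — 3.7 units closer together.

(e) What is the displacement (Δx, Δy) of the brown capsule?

(1.1, 1.3)

The brown capsule started near (11.8, 1.4) and ended near (12.9, 2.7).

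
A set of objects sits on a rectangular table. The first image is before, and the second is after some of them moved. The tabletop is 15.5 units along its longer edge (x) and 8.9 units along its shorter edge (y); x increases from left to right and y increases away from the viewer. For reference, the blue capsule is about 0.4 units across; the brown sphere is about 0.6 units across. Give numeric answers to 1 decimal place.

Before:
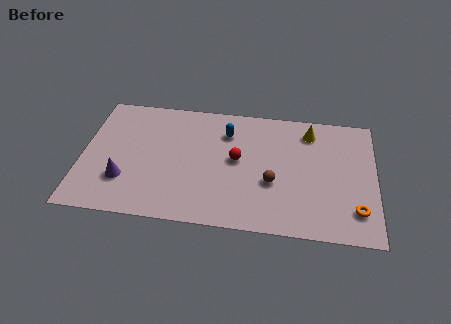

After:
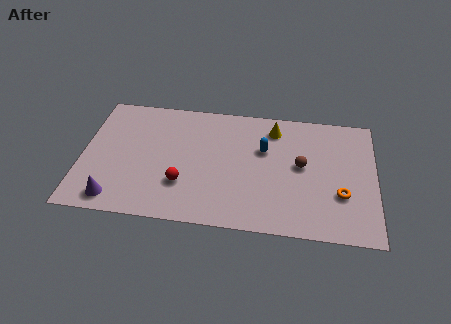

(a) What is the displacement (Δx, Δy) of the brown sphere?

(1.5, 1.4)

The brown sphere started near (10.1, 3.4) and ended near (11.6, 4.8).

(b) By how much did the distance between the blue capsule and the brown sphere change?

-1.9

They were about 4.1 units apart before and 2.2 after — 1.9 units closer together.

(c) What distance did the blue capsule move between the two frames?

2.2

The blue capsule was near (7.6, 6.7) before and (9.6, 5.7) after, so it travelled √(2.0² + 1.0²) ≈ 2.2 units.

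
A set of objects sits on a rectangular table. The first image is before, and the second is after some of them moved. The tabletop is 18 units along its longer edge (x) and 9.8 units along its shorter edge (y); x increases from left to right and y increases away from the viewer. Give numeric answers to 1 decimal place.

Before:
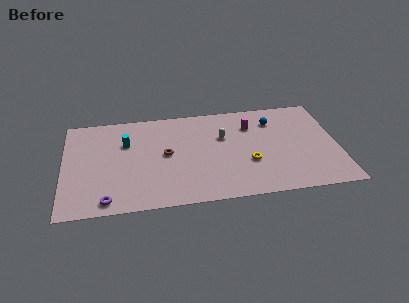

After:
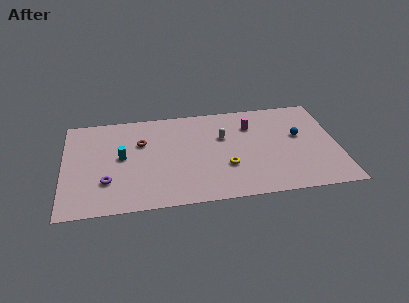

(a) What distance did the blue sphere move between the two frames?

2.4

The blue sphere moved from about (13.9, 7.5) to (15.5, 5.7), a distance of √(1.6² + 1.8²) ≈ 2.4.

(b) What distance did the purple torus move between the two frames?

1.8

The purple torus was near (2.8, 1.1) before and (2.8, 2.9) after, so it travelled √(0.0² + 1.8²) ≈ 1.8 units.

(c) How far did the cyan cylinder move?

1.4

The cyan cylinder was near (4.1, 6.6) before and (3.8, 5.2) after, so it travelled √(0.3² + 1.4²) ≈ 1.4 units.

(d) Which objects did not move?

the white capsule and the magenta cylinder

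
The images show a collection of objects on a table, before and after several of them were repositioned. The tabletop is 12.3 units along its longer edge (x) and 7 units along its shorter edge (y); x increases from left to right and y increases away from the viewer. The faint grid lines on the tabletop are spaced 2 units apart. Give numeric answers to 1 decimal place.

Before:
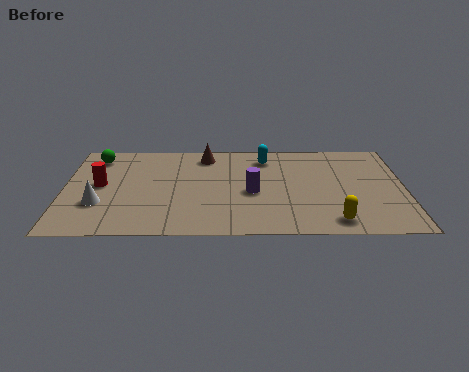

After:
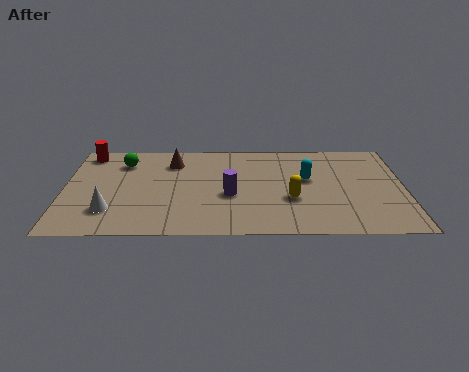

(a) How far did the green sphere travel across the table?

1.1

From (1.1, 5.8) to (2.1, 5.4), the green sphere covered √(1.0² + 0.4²) ≈ 1.1 units.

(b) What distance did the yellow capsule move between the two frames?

2.2

The yellow capsule moved from about (9.7, 1.0) to (8.2, 2.6), a distance of √(1.5² + 1.6²) ≈ 2.2.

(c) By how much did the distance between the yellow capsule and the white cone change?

-2.0

The distance was about 8.5 in the first image and 6.5 in the second, so they moved 2.0 units closer together.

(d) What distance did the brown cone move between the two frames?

1.3

The brown cone was near (5.1, 5.9) before and (3.9, 5.4) after, so it travelled √(1.2² + 0.5²) ≈ 1.3 units.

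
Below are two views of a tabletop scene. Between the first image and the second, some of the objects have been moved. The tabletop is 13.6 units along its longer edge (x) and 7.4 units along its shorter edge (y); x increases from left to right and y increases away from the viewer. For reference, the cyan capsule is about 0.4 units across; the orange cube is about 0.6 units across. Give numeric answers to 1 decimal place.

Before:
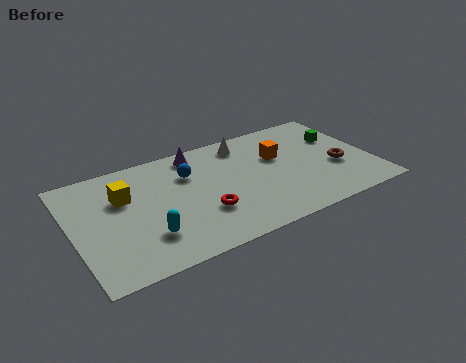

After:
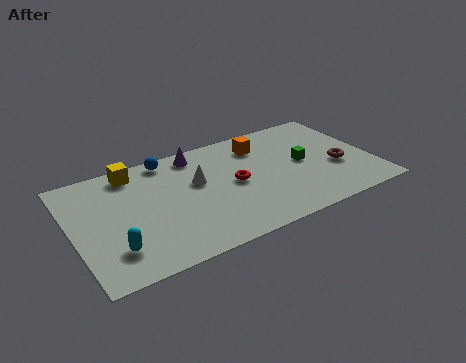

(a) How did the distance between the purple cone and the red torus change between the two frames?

-1.0

Before: roughly 4.0 units apart; after: 3.0. That's 1.0 units closer together.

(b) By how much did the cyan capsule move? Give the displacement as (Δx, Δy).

(-1.5, -0.2)

From the two frames, the cyan capsule sits at roughly (3.1, 2.0) before and (1.6, 1.8) after.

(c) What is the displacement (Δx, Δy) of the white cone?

(-2.4, -1.7)

The white cone was at about (8.1, 6.2) and moved to about (5.7, 4.5).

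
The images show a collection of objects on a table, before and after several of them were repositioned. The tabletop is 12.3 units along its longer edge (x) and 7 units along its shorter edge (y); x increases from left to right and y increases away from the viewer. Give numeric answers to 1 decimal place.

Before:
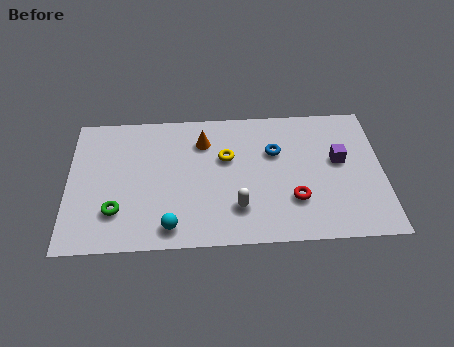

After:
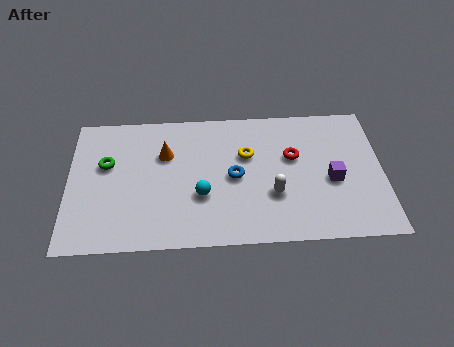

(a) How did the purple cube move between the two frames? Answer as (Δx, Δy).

(-0.3, -1.0)

From the two frames, the purple cube sits at roughly (10.6, 4.0) before and (10.3, 3.0) after.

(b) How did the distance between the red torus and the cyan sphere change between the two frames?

-0.9

The distance was about 4.9 in the first image and 4.0 in the second, so they moved 0.9 units closer together.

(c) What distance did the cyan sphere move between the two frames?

1.9

The cyan sphere was near (4.0, 1.0) before and (5.2, 2.5) after, so it travelled √(1.2² + 1.5²) ≈ 1.9 units.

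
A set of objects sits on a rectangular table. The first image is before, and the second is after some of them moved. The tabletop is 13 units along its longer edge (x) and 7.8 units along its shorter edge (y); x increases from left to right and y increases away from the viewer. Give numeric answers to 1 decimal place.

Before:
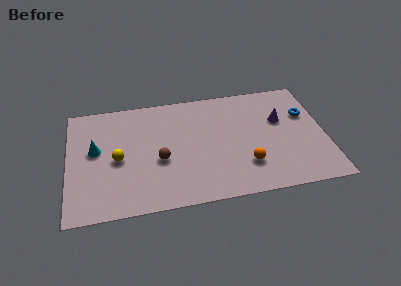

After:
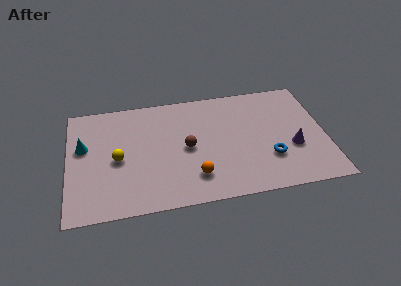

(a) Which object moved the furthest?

the blue torus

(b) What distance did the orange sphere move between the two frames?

2.6

The orange sphere was near (8.9, 2.1) before and (6.3, 1.8) after, so it travelled √(2.6² + 0.3²) ≈ 2.6 units.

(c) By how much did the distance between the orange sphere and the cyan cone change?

-1.6

They were about 7.8 units apart before and 6.2 after — 1.6 units closer together.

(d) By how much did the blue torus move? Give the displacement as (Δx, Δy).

(-2.0, -2.7)

The blue torus was at about (12.1, 5.1) and moved to about (10.1, 2.4).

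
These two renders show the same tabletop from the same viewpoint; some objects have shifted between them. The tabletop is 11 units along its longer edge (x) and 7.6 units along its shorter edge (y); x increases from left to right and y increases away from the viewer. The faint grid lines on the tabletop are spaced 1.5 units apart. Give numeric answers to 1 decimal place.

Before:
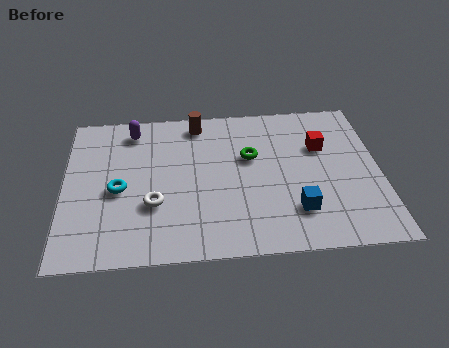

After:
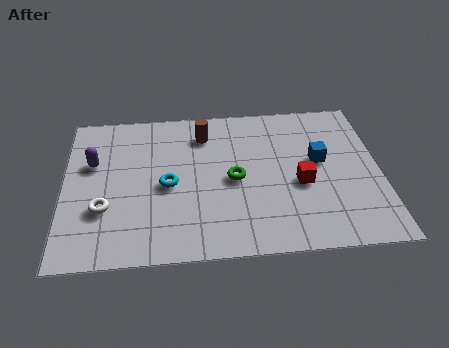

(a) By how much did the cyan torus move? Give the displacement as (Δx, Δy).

(1.7, 0.1)

The cyan torus was at about (1.9, 3.4) and moved to about (3.6, 3.5).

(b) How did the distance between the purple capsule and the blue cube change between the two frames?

+0.7

They were about 7.2 units apart before and 7.9 after — 0.7 units further apart.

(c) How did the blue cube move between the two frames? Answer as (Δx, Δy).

(0.9, 2.4)

The blue cube started near (8.0, 1.9) and ended near (8.9, 4.3).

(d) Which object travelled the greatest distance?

the blue cube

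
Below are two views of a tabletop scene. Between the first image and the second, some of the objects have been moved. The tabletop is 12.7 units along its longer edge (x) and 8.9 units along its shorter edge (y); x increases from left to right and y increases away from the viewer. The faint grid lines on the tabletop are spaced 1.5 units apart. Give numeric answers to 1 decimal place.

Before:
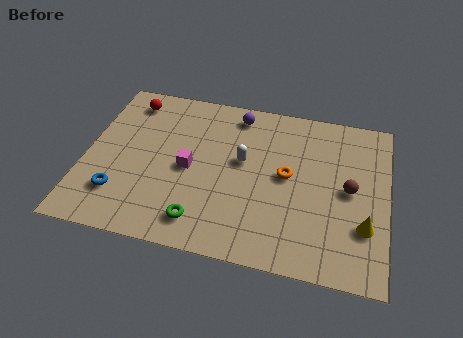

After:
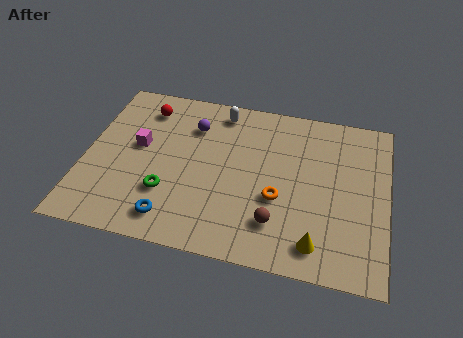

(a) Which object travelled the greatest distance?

the brown sphere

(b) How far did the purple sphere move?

2.1

From (6.2, 7.7) to (4.4, 6.6), the purple sphere covered √(1.8² + 1.1²) ≈ 2.1 units.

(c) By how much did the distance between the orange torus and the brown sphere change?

-1.3

The distance was about 2.6 in the first image and 1.3 in the second, so they moved 1.3 units closer together.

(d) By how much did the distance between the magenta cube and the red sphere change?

-2.1

They were about 4.3 units apart before and 2.2 after — 2.1 units closer together.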